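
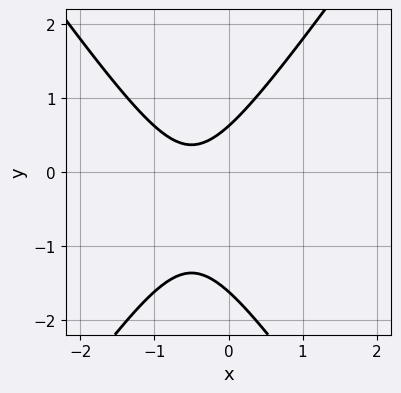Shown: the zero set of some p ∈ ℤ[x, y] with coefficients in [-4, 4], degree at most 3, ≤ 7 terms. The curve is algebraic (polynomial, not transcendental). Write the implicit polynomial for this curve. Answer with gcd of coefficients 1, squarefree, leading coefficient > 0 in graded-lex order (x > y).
Degree: the shape is more complex than any degree-1 curve, so deg p = 2.
Checking where it meets the axes: no x-intercept at any integer in the box.
Together with the visible shape, these determine p as stated.

2*x^2 - y^2 + 2*x - y + 1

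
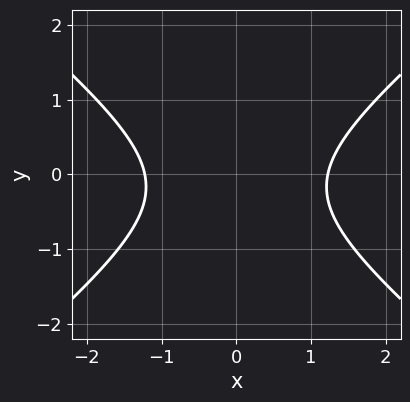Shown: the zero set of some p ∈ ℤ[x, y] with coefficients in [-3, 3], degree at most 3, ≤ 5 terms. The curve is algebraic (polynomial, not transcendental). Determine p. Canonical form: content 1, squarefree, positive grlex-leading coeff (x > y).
Degree: a generic line meets the curve in up to 2 points, so deg p = 2.
Symmetries: it's symmetric under x → −x, forcing even powers of x.
Observable constraints: the curve avoids every integer y-axis point in the box.
Assembling these constraints gives the stated polynomial.

2*x^2 - 3*y^2 - y - 3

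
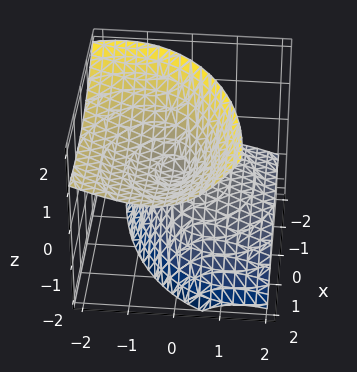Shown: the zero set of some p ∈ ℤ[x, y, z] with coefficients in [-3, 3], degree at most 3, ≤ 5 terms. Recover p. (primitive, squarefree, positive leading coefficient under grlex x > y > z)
First, the picture has 2 separate pieces. Treating them together as one polynomial.
Then, degree: the shape is more complex than any degree-1 surface, so deg p = 2.
Then, reading off the gridlines: it meets the x-axis at x = 0 (among the integer gridlines); it crosses the z-axis at the gridline z = 0; it crosses the y-axis at the gridline y = 0.
Finally, matching integer coefficients to the picture gives p.

x^2 - 2*x*z + 2*y^2 + 3*y*z - 2*z^2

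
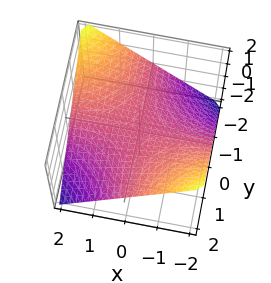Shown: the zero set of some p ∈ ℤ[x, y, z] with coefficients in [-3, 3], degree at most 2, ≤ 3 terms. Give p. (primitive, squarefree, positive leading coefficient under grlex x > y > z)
x*y + 2*z

First, deg p = 2. A hyperbolic paraboloid; a quadric.
Next, reading off the gridlines: one z-axis crossing is at z = 0; every point of the x-axis in the box is on the surface.
Finally, these observations pin down the coefficients. Check: (0, -1, 0) on the y-axis lies on the surface, and p(0, -1, 0) = 0. ✓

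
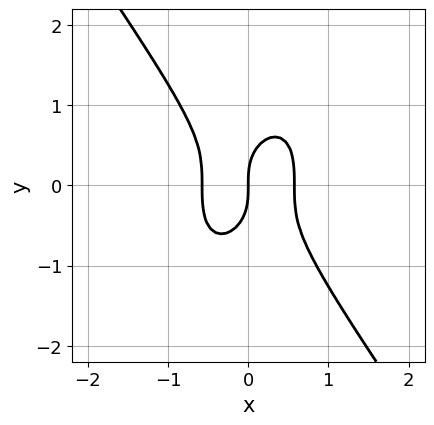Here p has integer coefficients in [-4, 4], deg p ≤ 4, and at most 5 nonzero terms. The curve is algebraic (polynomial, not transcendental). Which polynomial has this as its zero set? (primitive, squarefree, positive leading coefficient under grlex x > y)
1. The degree is 3 — the shape is more complex than any degree-2 curve.
2. Checking where it meets the axes: it crosses the y-axis at the gridline y = 0; it crosses the x-axis at the gridline x = 0.
3. Together with the visible shape, these determine p as stated.

3*x^3 + y^3 - x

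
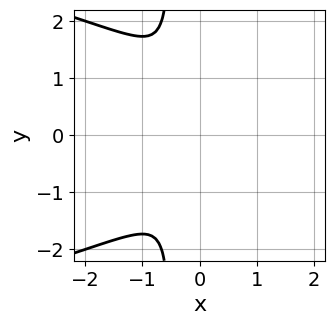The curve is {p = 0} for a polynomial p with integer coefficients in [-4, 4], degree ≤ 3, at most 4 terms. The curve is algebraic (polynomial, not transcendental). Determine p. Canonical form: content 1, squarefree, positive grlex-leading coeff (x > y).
2*x*y^2 + 3*x^2 + y^2

First, deg p = 3. A generic line meets the curve in up to 3 points.
Then, symmetries: the y ↦ −y reflection is a symmetry, so y appears only in even powers.
Finally, these observations pin down the coefficients.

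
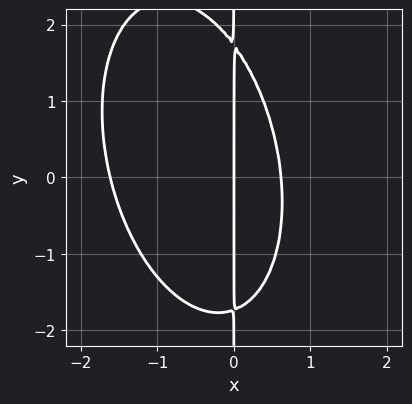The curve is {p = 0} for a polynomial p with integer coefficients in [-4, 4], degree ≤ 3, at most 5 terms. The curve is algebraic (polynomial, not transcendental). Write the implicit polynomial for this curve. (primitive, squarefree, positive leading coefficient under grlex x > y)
(a) deg p = 3. A generic line meets the curve in up to 3 points.
(b) Against the integer gridlines: it crosses the x-axis at the gridline x = 0; every point of the y-axis in the box is on the curve.
(c) The integer polynomial consistent with all of this is the stated p.

3*x^3 + x^2*y + x*y^2 + 3*x^2 - 3*x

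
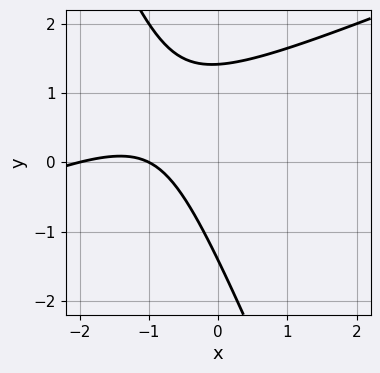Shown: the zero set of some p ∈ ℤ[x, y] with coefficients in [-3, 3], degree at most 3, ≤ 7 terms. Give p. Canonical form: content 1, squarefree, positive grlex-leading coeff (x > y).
x^2 - 2*x*y - y^2 + 3*x + 2

Degree: a generic line meets the curve in up to 2 points, so deg p = 2.
From the axis intercepts and sections: the x-axis gridline crossings are at x ∈ {-2, -1}.
These observations pin down the coefficients.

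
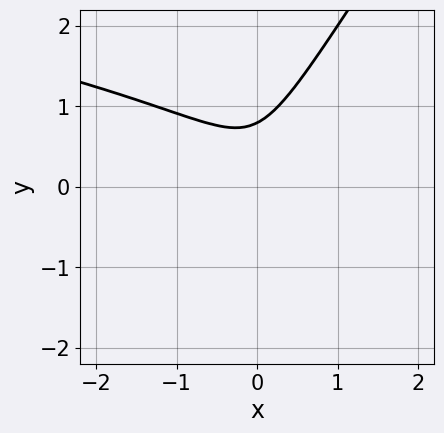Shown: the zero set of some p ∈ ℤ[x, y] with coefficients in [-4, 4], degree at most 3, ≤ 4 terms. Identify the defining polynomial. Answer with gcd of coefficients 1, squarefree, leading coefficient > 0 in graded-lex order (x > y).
3*x*y^2 - 2*y^3 + 3*x^2 + 1

(a) The degree is 3 — a generic line meets the curve in up to 3 points.
(b) Reading off the gridlines: the curve avoids every integer x-axis point in the box.
(c) Putting this together gives p.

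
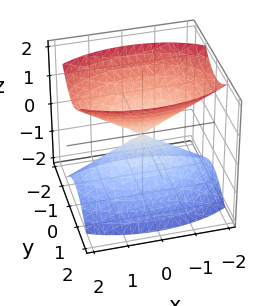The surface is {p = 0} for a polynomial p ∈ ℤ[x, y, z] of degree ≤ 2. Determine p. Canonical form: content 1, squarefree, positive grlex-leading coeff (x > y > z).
(a) There are 2 components. Treating them together as one polynomial.
(b) Degree: two nappes meeting at a single point; a quadric, so deg p = 2.
(c) Symmetries: it's symmetric under z → −z, forcing even powers of z; the y ↦ −y reflection is a symmetry, so y appears only in even powers; the x ↦ −x reflection is a symmetry, so x appears only in even powers.
(d) Observable constraints: it meets the x-axis at x = 0 (among the integer gridlines); it crosses the z-axis at the gridline z = 0; it crosses the y-axis at the gridline y = 0.
(e) Together with the visible shape, these determine p as stated.

x^2 + 3*y^2 - 2*z^2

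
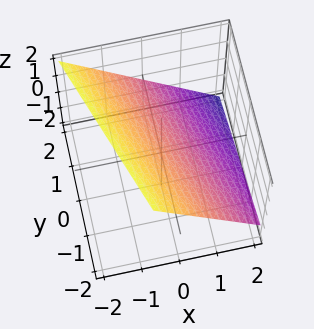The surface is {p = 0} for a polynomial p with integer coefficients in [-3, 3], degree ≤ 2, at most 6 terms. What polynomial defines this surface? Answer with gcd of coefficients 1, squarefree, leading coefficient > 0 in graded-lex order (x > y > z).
3*x + y + 3*z - 2

First, deg p = 1. The surface is flat (a plane).
Then, checking where it meets the axes: it meets the y-axis at y = 2 (among the integer gridlines).
Finally, these observations pin down the coefficients.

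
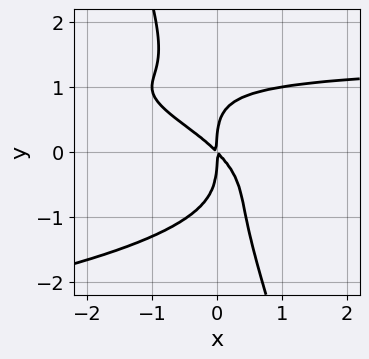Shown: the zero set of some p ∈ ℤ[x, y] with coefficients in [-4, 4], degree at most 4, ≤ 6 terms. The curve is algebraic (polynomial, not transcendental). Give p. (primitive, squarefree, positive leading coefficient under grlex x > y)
3*x*y^3 + y^4 + 2*x^2*y - 3*x^2 - 3*x*y

Degree: no degree-3 curve has this shape, so deg p = 4.
From the axis intercepts and sections: it crosses the x-axis at the gridline x = 0; one y-axis crossing is at y = 0.
Matching integer coefficients to the picture gives p.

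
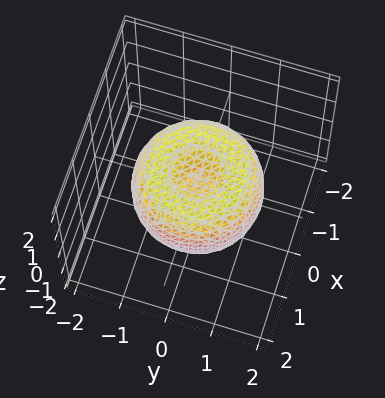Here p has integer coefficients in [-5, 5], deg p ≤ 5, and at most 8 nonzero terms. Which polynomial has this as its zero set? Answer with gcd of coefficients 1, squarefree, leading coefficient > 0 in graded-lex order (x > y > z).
First, the degree is 4 — a generic line meets the surface in up to 4 points.
Next, symmetries: the z-axis is an axis of rotation, so x and y enter only as x² + y².
Next, reading off the gridlines: a circular section at z = 0 has radius between 1 and 2.
Finally, solving for integer coefficients yields p as stated.

2*x^4 + 4*x^2*y^2 + 2*y^4 - 3*x^2 - 3*y^2 + 3*z^2 - 1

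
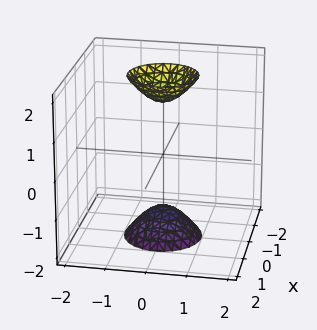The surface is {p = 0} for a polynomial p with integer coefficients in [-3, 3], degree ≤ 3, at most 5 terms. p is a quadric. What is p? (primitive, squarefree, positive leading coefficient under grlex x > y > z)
3*x^2 + 3*y^2 - z^2 + 2

The picture has 2 separate pieces.
The degree is 2 — two sheets facing apart; a quadric.
Symmetries: it's symmetric under z → −z, forcing even powers of z; the surface is invariant under rotation about z: p = q(x² + y², z).
Checking where it meets the axes: the surface avoids every integer x-axis point in the box; it misses every integer gridline on the y-axis; a circular section at z = -2 has radius between 0 and 1.
Solving for integer coefficients yields p as stated.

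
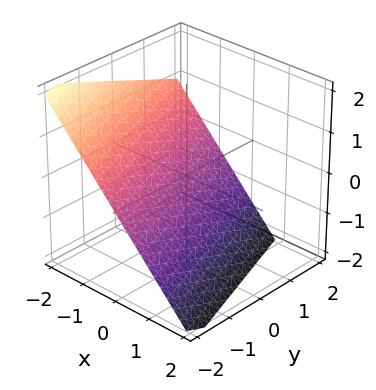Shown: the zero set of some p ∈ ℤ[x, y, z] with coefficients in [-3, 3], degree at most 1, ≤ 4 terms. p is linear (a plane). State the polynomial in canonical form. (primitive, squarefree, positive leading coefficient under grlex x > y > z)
First, deg p = 1.
Next, observable constraints: it crosses the y-axis at the gridline y = -2.
Finally, solving for integer coefficients yields p as stated.

3*x + y + 3*z + 2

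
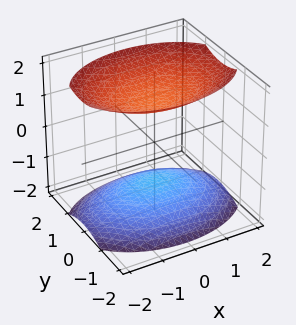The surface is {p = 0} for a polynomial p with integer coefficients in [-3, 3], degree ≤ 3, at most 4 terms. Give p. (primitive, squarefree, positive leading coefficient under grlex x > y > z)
x^2 + 2*y^2 - 2*z^2 + 3

(a) I count 2 distinct pieces. They look like related sheets of one shape, so recover p as a whole.
(b) Degree: two sheets facing apart; a quadric, so deg p = 2.
(c) Symmetries: the y ↦ −y reflection is a symmetry, so y appears only in even powers; the x ↦ −x reflection is a symmetry, so x appears only in even powers; it's symmetric under z → −z, forcing even powers of z.
(d) Observable constraints: it misses every integer gridline on the x-axis; the surface avoids every integer y-axis point in the box.
(e) Together with the visible shape, these determine p as stated.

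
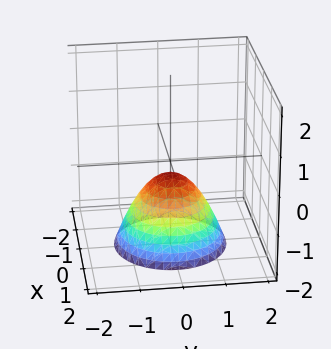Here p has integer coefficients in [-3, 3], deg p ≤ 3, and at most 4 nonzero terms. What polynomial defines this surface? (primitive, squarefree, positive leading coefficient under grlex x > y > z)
deg p = 2.
Symmetries: rotational symmetry about the z-axis ⇒ p depends on x, y only through x² + y².
Against the integer gridlines: the surface avoids every integer x-axis point in the box; a circular section at z = -2 has radius between 1 and 2; the surface avoids every integer y-axis point in the box.
The integer polynomial consistent with all of this is the stated p.

3*x^2 + 3*y^2 + 3*z + 1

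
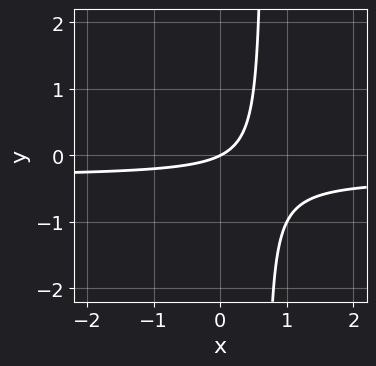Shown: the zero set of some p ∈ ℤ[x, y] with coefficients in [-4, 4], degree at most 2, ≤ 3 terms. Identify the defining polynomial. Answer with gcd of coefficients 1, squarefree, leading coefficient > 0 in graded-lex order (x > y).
3*x*y + x - 2*y

1. The degree is 2 — no degree-1 curve has this shape.
2. From the visible intercepts: one x-axis crossing is at x = 0; it meets the y-axis at y = 0 (among the integer gridlines).
3. Together with the visible shape, these determine p as stated.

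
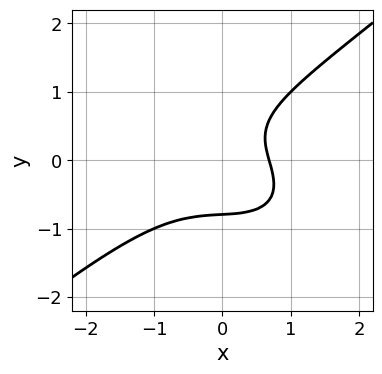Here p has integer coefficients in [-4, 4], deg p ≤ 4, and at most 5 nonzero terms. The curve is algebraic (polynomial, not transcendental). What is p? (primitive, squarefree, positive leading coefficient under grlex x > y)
The degree is 3 — a generic line meets the curve in up to 3 points.
Solving for integer coefficients yields p as stated.

x^3 - 2*y^3 + x*y + x - 1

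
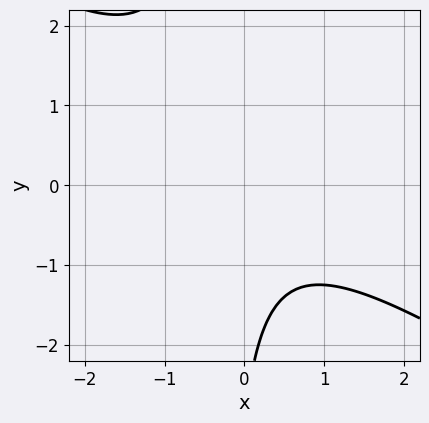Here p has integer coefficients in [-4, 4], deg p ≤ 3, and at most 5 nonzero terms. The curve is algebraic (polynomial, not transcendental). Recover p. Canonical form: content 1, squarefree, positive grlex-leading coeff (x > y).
2*x^2 + 3*x*y + y + 3

First, the degree is 2 — a generic line meets the curve in up to 2 points.
Next, checking where it meets the axes: no x-intercept at any integer in the box; the curve avoids every integer y-axis point in the box.
Finally, these observations pin down the coefficients.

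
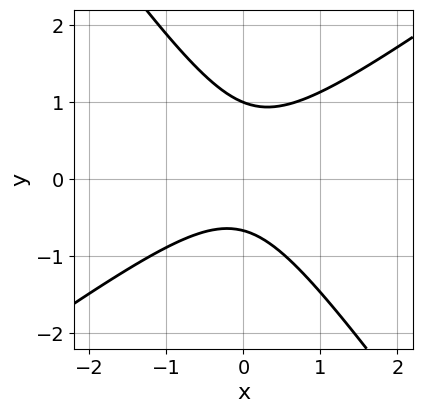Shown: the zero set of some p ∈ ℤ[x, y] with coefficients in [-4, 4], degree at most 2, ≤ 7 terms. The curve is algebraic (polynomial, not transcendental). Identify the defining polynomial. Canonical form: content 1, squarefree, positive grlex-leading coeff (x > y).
3*x^2 - 2*x*y - 3*y^2 + y + 2

(a) deg p = 2.
(b) Checking where it meets the axes: it misses every integer gridline on the x-axis; one y-axis crossing is at y = 1.
(c) Solving for integer coefficients yields p as stated.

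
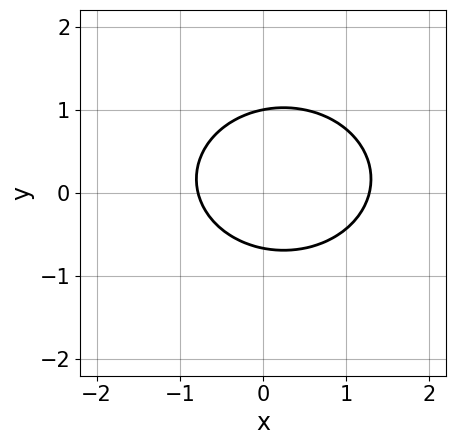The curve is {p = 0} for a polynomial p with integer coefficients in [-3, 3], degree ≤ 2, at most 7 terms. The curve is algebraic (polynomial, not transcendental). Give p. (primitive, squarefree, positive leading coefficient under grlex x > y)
2*x^2 + 3*y^2 - x - y - 2

First, deg p = 2. No degree-1 curve has this shape.
Next, from the axis intercepts and sections: it crosses the y-axis at the gridline y = 1.
Finally, together with the visible shape, these determine p as stated.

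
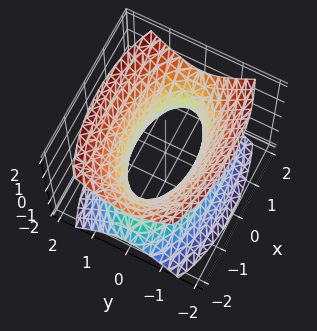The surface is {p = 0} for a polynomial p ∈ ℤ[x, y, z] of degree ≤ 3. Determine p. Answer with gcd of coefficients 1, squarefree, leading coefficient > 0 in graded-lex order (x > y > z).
(a) deg p = 2. An hourglass — one-sheet hyperboloid; a quadric.
(b) Symmetries: mirror symmetry y ↦ −y ⇒ only even powers of y; the z ↦ −z reflection is a symmetry, so z appears only in even powers; it's symmetric under x → −x, forcing even powers of x.
(c) Reading off the gridlines: no z-intercept at any integer in the box.
(d) Solving for integer coefficients yields p as stated.

x^2 + 3*y^2 - 2*z^2 - 2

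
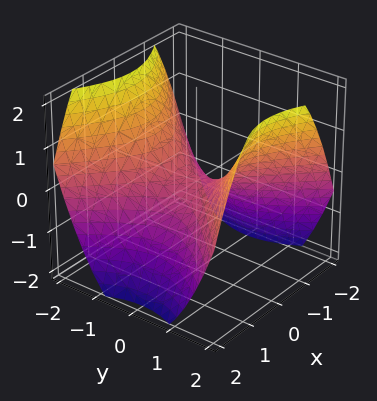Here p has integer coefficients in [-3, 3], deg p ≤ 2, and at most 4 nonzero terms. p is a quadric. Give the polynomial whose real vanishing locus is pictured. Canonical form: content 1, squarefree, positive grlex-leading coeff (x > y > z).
(a) Degree: a saddle surface; a quadric, so deg p = 2.
(b) Symmetries: it's symmetric under x → −x, forcing even powers of x; mirror symmetry y ↦ −y ⇒ only even powers of y.
(c) Checking where it meets the axes: one x-axis crossing is at x = 0; it crosses the z-axis at the gridline z = 0; it meets the y-axis at y = 0 (among the integer gridlines).
(d) These observations pin down the coefficients.

2*x^2 - 2*y^2 + 3*z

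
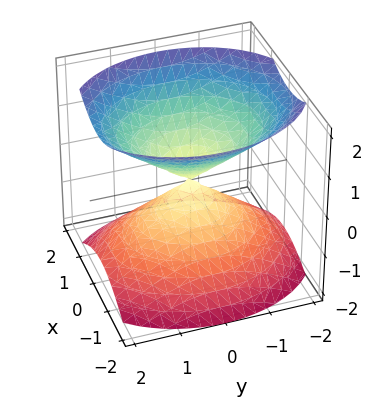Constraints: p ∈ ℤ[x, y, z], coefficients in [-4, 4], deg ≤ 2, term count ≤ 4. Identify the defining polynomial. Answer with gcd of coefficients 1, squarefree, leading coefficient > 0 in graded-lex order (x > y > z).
I count 2 distinct pieces. Treating them together as one polynomial.
Degree: a double cone through the origin; a quadric, so deg p = 2.
Symmetries: it's symmetric under z → −z, forcing even powers of z; the y ↦ −y reflection is a symmetry, so y appears only in even powers; it's symmetric under x → −x, forcing even powers of x.
Observable constraints: it crosses the x-axis at the gridline x = 0; it meets the z-axis at z = 0 (among the integer gridlines).
Matching integer coefficients to the picture gives p.

3*x^2 + 2*y^2 - 3*z^2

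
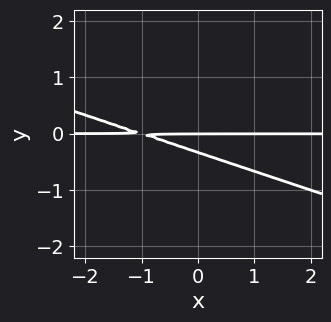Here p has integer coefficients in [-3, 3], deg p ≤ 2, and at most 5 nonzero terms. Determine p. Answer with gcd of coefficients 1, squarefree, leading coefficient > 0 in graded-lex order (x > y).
x*y + 3*y^2 + y

(a) deg p = 2.
(b) From the visible intercepts: it crosses the y-axis at the gridline y = 0; every point of the x-axis in the box is on the curve.
(c) Solving for integer coefficients yields p as stated.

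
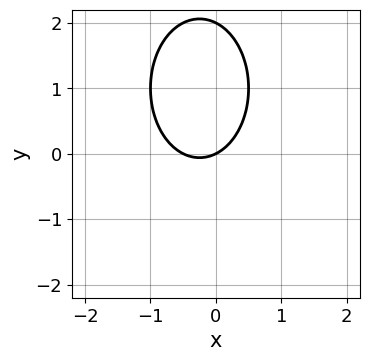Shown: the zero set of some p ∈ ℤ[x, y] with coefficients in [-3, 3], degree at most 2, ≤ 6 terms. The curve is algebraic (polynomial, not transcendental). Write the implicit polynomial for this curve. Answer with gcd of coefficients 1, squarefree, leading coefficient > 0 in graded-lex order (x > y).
2*x^2 + y^2 + x - 2*y

1. deg p = 2. The shape is more complex than any degree-1 curve.
2. Against the integer gridlines: it crosses the x-axis at the gridline x = 0; among the integer gridlines, it crosses the y-axis at y ∈ {0, 2}.
3. Solving for integer coefficients yields p as stated.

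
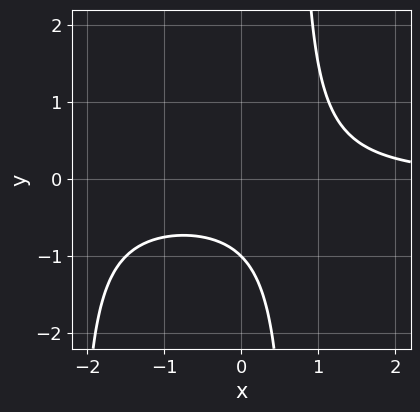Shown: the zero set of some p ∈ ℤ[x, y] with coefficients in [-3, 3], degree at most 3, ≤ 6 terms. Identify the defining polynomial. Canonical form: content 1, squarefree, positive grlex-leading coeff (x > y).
deg p = 3.
From the axis intercepts and sections: it misses every integer gridline on the x-axis; it crosses the y-axis at the gridline y = -1.
Assembling these constraints gives the stated polynomial.

2*x^2*y + 3*x*y - 3*y - 3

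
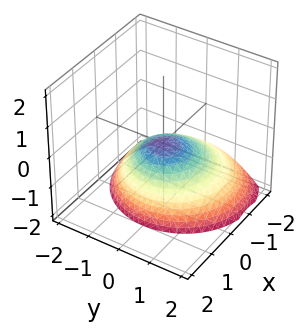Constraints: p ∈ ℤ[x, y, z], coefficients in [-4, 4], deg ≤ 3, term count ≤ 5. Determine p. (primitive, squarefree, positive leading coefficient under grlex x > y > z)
2*x^2 - 2*x*z + 2*y^2 + 3*z

(a) Degree: the shape is more complex than any degree-1 surface, so deg p = 2.
(b) Observable constraints: one x-axis crossing is at x = 0; it crosses the y-axis at the gridline y = 0; it meets the z-axis at z = 0 (among the integer gridlines).
(c) Together with the visible shape, these determine p as stated.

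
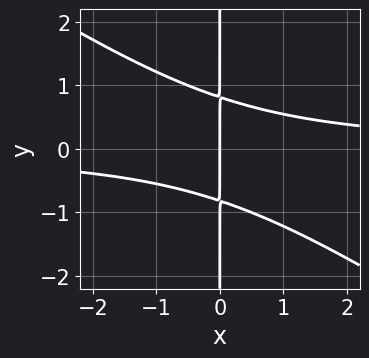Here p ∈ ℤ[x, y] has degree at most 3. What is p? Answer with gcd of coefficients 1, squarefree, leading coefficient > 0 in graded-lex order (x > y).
First, degree: the shape is more complex than any degree-2 curve, so deg p = 3.
Then, reading off the gridlines: one x-axis crossing is at x = 0; the visible y-axis segment lies entirely on the curve.
Finally, assembling these constraints gives the stated polynomial.

2*x^2*y + 3*x*y^2 - 2*x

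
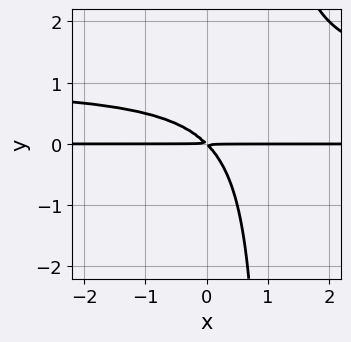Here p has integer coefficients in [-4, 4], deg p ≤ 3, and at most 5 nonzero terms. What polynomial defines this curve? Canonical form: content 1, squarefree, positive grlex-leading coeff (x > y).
x*y^2 - x*y - y^2

(a) Degree: no degree-2 curve has this shape, so deg p = 3.
(b) Reading off the gridlines: every point of the x-axis in the box is on the curve.
(c) The integer polynomial consistent with all of this is the stated p.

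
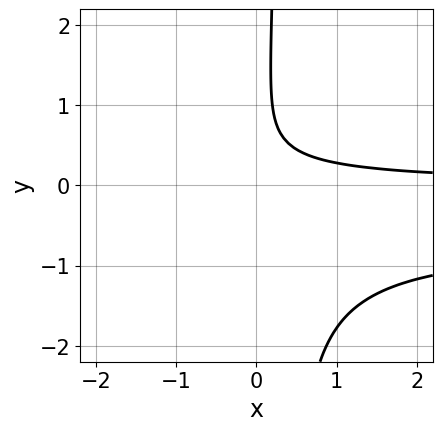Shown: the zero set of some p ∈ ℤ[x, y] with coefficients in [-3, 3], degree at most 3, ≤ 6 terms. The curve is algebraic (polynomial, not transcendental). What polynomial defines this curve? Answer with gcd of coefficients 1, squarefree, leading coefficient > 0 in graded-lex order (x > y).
Degree: no degree-2 curve has this shape, so deg p = 3.
From the visible intercepts: the curve avoids every integer y-axis point in the box; it misses every integer gridline on the x-axis.
These observations pin down the coefficients.

3*x*y^2 + 2*x*y - y^2 + y - 1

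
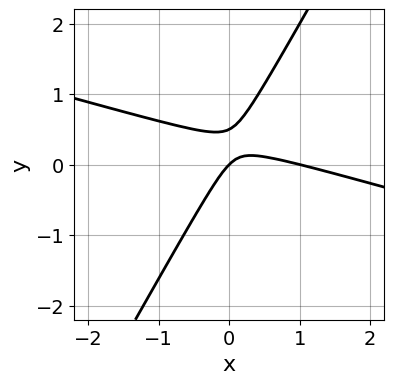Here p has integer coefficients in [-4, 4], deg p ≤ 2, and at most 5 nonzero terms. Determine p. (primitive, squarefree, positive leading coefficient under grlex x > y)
(a) Degree: no degree-1 curve has this shape, so deg p = 2.
(b) Against the integer gridlines: among the integer gridlines, it crosses the x-axis at x ∈ {0, 1}; it crosses the y-axis at the gridline y = 0.
(c) Assembling these constraints gives the stated polynomial.

x^2 + 3*x*y - 2*y^2 - x + y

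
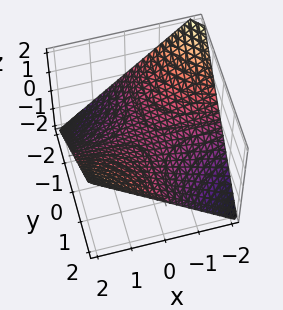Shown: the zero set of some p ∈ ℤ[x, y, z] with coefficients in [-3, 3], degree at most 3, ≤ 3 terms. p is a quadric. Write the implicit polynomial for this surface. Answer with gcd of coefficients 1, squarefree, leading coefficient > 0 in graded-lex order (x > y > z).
(a) deg p = 2.
(b) From the visible intercepts: every point of the x-axis in the box is on the surface; the visible y-axis segment lies entirely on the surface.
(c) Putting this together gives p.

x*y - 2*z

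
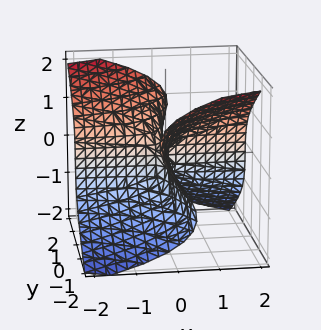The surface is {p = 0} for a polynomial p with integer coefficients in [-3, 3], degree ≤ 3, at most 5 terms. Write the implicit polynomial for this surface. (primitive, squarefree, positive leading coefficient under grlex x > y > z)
(a) Degree: the shape is more complex than any degree-2 surface, so deg p = 3.
(b) From the axis intercepts and sections: every point of the y-axis in the box is on the surface; it crosses the z-axis at the gridline z = 0.
(c) The integer polynomial consistent with all of this is the stated p. Check: (1, 0, 0) on the x-axis lies on the surface, and p(1, 0, 0) = 0. ✓

y^2*z - 2*z^3 - 3*x*y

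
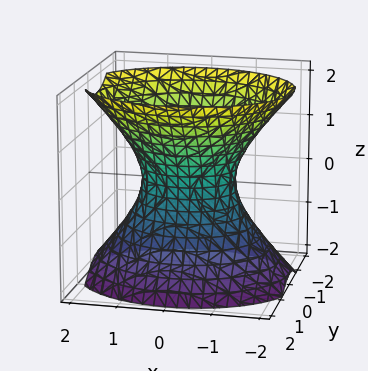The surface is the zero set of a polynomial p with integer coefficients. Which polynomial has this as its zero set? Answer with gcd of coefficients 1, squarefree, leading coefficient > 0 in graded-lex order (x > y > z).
2*x^2 + 3*y^2 - 2*z^2 - 2

First, degree: an hourglass — one-sheet hyperboloid; a quadric, so deg p = 2.
Next, symmetries: the y ↦ −y reflection is a symmetry, so y appears only in even powers; it's symmetric under x → −x, forcing even powers of x; the z ↦ −z reflection is a symmetry, so z appears only in even powers.
Next, reading off the gridlines: among the integer gridlines, it crosses the x-axis at x ∈ {-1, 1}; it misses every integer gridline on the z-axis.
Finally, assembling these constraints gives the stated polynomial.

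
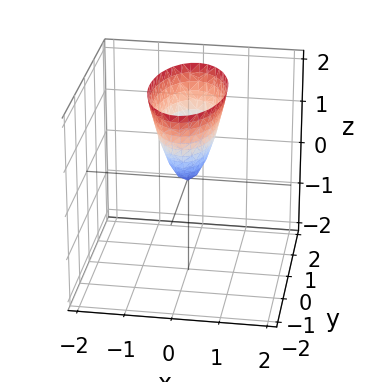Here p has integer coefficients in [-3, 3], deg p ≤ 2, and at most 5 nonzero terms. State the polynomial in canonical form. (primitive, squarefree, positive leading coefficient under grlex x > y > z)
3*x^2 + y^2 - z

1. Degree: a paraboloid; a quadric, so deg p = 2.
2. Symmetries: the x ↦ −x reflection is a symmetry, so x appears only in even powers; mirror symmetry y ↦ −y ⇒ only even powers of y.
3. Observable constraints: one y-axis crossing is at y = 0; one x-axis crossing is at x = 0.
4. Solving for integer coefficients yields p as stated.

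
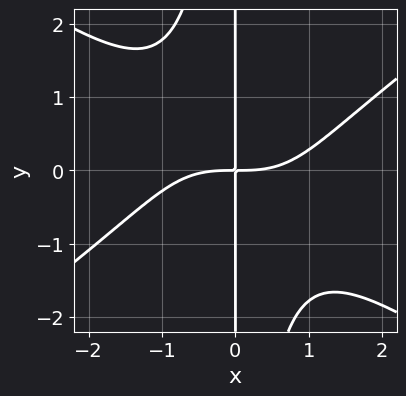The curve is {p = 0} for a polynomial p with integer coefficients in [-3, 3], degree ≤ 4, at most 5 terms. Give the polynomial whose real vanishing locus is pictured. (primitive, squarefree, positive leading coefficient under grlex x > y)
x^4 - 2*x^2*y^2 - 3*x*y

(a) deg p = 4. No degree-3 curve has this shape.
(b) Reading off the gridlines: every point of the y-axis in the box is on the curve.
(c) The integer polynomial consistent with all of this is the stated p.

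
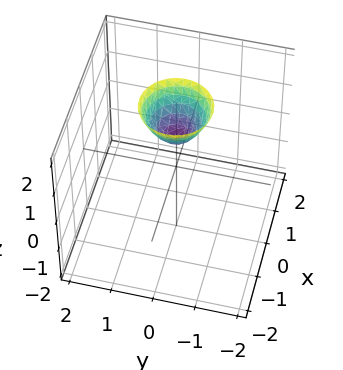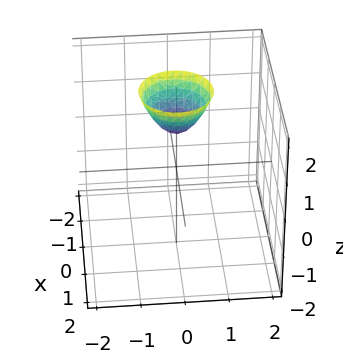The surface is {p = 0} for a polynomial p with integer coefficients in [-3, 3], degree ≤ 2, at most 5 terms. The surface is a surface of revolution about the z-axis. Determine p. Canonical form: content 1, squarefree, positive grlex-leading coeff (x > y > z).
3*x^2 + 3*y^2 - 2*z + 2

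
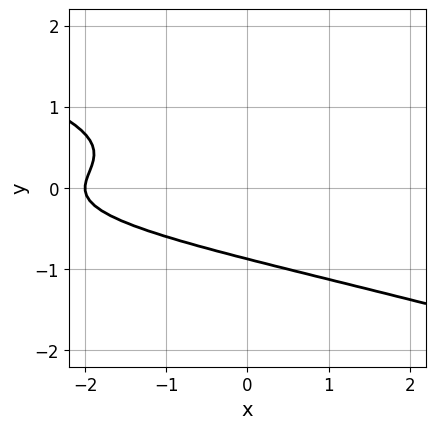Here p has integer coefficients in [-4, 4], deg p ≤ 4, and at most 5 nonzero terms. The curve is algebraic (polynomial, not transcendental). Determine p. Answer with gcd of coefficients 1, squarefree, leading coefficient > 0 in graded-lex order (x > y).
1. The degree is 3 — no degree-2 curve has this shape.
2. From the axis intercepts and sections: one x-axis crossing is at x = -2.
3. Together with the visible shape, these determine p as stated.

x*y^2 + 3*y^3 + x + 2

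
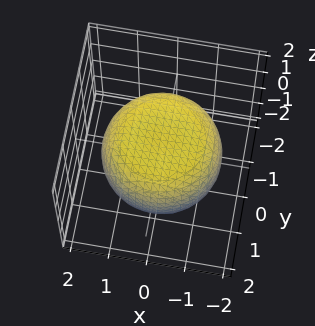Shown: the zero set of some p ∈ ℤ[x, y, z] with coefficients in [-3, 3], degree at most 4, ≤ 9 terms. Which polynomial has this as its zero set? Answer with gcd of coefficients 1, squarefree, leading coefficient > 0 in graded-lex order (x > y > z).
x^4 + 2*x^2*y^2 + y^4 - x^2 - y^2 + 3*z^2 - 3

Degree: no degree-3 surface has this shape, so deg p = 4.
By symmetry, the z-axis is an axis of rotation, so x and y enter only as x² + y².
From the axis intercepts and sections: the z-axis gridline crossings are at z ∈ {-1, 1}; a circular section at z = 0 has radius between 1 and 2.
Together with the visible shape, these determine p as stated.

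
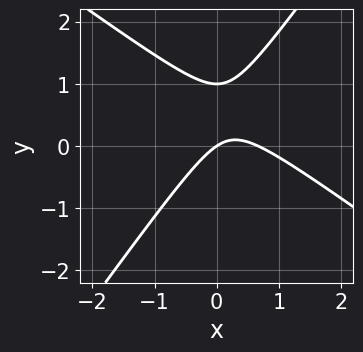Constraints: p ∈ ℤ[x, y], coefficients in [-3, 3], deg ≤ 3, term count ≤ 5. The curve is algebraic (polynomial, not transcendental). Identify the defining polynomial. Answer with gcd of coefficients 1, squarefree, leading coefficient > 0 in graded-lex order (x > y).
1. deg p = 2. No degree-1 curve has this shape.
2. From the axis intercepts and sections: the y-axis gridline crossings are at y ∈ {0, 1}; it crosses the x-axis at the gridline x = 0.
3. The integer polynomial consistent with all of this is the stated p.

3*x^2 + 2*x*y - 3*y^2 - 2*x + 3*y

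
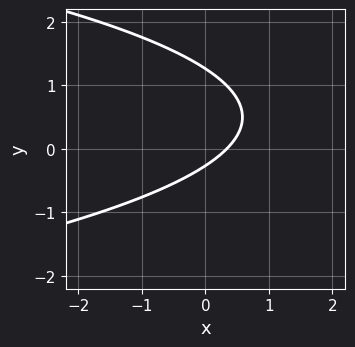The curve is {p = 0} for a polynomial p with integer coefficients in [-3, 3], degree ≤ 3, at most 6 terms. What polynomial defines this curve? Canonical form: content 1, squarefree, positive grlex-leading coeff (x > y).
3*y^2 + 3*x - 3*y - 1

First, the degree is 2 — no degree-1 curve has this shape.
Finally, solving for integer coefficients yields p as stated.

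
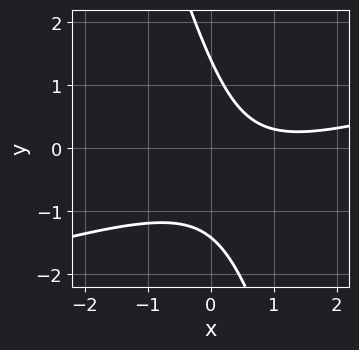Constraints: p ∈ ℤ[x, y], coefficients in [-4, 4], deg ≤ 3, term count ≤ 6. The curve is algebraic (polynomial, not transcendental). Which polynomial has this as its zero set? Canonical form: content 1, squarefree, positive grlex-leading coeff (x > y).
First, degree: the shape is more complex than any degree-1 curve, so deg p = 2.
Next, against the integer gridlines: the curve avoids every integer x-axis point in the box.
Finally, fitting integer coefficients to these (and the overall shape) gives p.

x^2 - 3*x*y - y^2 - 2*x + 2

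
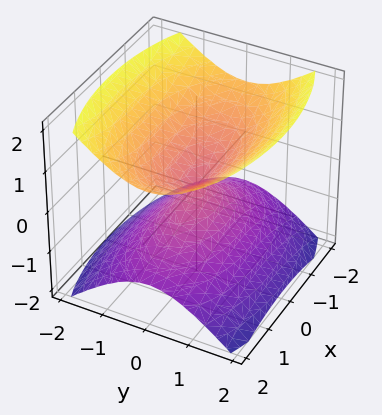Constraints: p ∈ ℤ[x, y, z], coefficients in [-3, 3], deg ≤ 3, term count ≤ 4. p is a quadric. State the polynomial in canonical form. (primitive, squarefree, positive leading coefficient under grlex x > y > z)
x^2 + 3*y^2 - 3*z^2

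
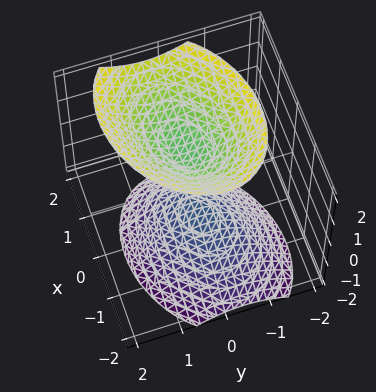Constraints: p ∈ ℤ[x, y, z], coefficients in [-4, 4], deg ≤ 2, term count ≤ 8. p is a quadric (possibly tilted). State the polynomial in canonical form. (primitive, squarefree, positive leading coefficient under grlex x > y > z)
1. There are 2 components. They look like related sheets of one shape, so recover p as a whole.
2. The degree is 2 — no degree-1 surface has this shape.
3. Reading off the gridlines: among the integer gridlines, it crosses the z-axis at z ∈ {-1, 1}; it misses every integer gridline on the y-axis; the surface avoids every integer x-axis point in the box.
4. The integer polynomial consistent with all of this is the stated p.

2*x^2 - x*y - x*z + 3*y^2 - 2*z^2 + 2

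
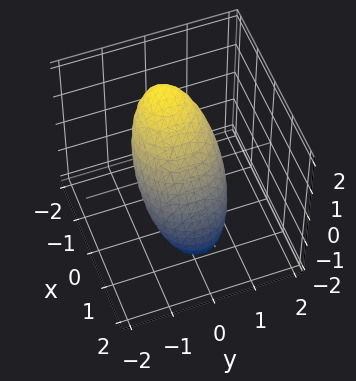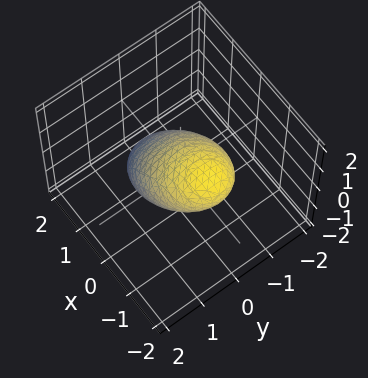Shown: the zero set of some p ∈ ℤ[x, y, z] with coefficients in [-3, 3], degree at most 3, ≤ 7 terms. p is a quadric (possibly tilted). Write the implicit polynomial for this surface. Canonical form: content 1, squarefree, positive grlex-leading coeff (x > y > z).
2*x^2 + 3*x*z + 2*y^2 + 2*z^2 - 2

1. Degree: the shape is more complex than any degree-1 surface, so deg p = 2.
2. Against the integer gridlines: among the integer gridlines, it crosses the z-axis at z ∈ {-1, 1}; the y-axis gridline crossings are at y ∈ {-1, 1}.
3. Fitting integer coefficients to these (and the overall shape) gives p. Check: (1, 0, 0) on the x-axis lies on the surface, and p(1, 0, 0) = 0. ✓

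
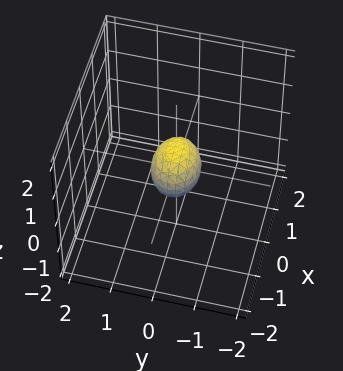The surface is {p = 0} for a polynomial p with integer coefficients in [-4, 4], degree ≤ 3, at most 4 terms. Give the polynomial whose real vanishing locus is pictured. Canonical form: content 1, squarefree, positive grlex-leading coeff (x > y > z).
2*x^2 + 3*y^2 + 2*z^2 - 1

Degree: a closed, bounded, convex surface; a quadric, so deg p = 2.
Symmetries: mirror symmetry x ↦ −x ⇒ only even powers of x; the y ↦ −y reflection is a symmetry, so y appears only in even powers; mirror symmetry z ↦ −z ⇒ only even powers of z.
Putting this together gives p.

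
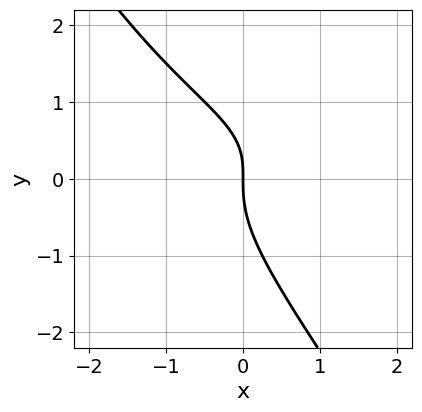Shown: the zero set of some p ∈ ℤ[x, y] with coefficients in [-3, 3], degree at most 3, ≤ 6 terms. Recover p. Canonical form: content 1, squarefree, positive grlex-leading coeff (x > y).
3*x*y^2 + 2*y^3 - 2*x*y + 3*x

1. The degree is 3 — no degree-2 curve has this shape.
2. Checking where it meets the axes: it crosses the x-axis at the gridline x = 0; it meets the y-axis at y = 0 (among the integer gridlines).
3. Putting this together gives p.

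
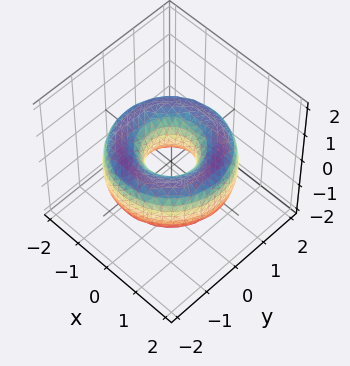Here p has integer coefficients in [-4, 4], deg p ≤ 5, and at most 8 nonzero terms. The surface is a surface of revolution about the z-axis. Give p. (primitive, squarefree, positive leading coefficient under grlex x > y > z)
Degree: the shape is more complex than any degree-3 surface, so deg p = 4.
Symmetry: the z-axis is an axis of rotation, so x and y enter only as x² + y².
Reading off the gridlines: a circular section at z = 0 has radius between 0 and 1; the surface avoids every integer z-axis point in the box.
Matching integer coefficients to the picture gives p.

x^4 + 2*x^2*y^2 + y^4 - 3*x^2 - 3*y^2 + 2*z^2 + 1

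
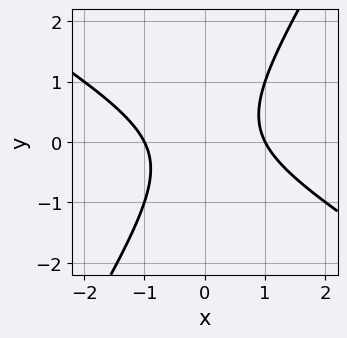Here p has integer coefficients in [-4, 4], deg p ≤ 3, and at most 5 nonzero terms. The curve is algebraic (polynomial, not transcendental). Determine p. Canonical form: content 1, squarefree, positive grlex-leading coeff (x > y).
The degree is 2 — a generic line meets the curve in up to 2 points.
From the axis intercepts and sections: no y-intercept at any integer in the box; the x-axis gridline crossings are at x ∈ {-1, 1}.
Solving for integer coefficients yields p as stated.

x^2 + x*y - y^2 - 1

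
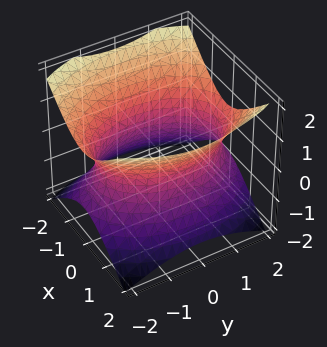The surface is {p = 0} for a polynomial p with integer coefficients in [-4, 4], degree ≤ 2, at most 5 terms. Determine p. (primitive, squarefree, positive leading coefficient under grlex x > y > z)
2*x^2 + y^2 - 2*z^2 - 3

1. The degree is 2 — one connected sheet with a waist; a quadric.
2. Symmetries: it's symmetric under z → −z, forcing even powers of z; the y ↦ −y reflection is a symmetry, so y appears only in even powers; mirror symmetry x ↦ −x ⇒ only even powers of x.
3. Checking where it meets the axes: no z-intercept at any integer in the box.
4. Solving for integer coefficients yields p as stated.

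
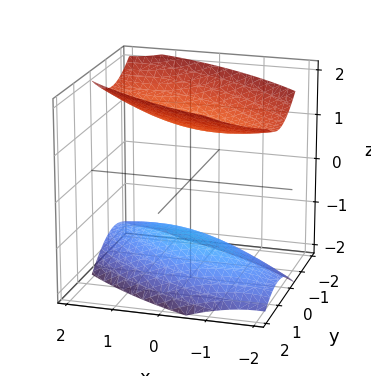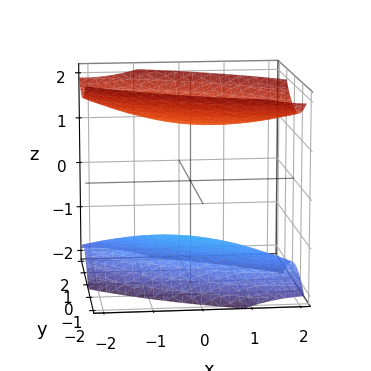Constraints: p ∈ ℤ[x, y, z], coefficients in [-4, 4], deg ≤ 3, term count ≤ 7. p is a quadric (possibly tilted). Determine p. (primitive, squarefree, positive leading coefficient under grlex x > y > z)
x^2 + 2*x*y + 2*y^2 - 2*z^2 + 3

(a) The picture has 2 separate pieces. They look like related sheets of one shape, so recover p as a whole.
(b) The degree is 2 — the shape is more complex than any degree-1 surface.
(c) Reading off the gridlines: no y-intercept at any integer in the box; no x-intercept at any integer in the box.
(d) These observations pin down the coefficients.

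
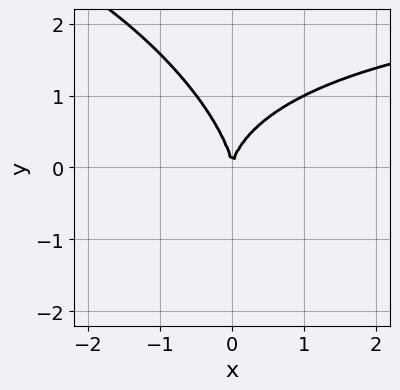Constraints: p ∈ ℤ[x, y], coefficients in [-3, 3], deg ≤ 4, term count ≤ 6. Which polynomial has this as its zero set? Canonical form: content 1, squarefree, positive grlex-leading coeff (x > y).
x^2*y + x*y^2 + y^3 - 3*x^2

First, the degree is 3 — no degree-2 curve has this shape.
Then, from the visible intercepts: it meets the y-axis at y = 0 (among the integer gridlines); one x-axis crossing is at x = 0.
Finally, solving for integer coefficients yields p as stated.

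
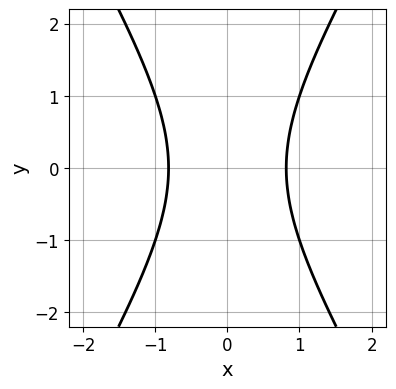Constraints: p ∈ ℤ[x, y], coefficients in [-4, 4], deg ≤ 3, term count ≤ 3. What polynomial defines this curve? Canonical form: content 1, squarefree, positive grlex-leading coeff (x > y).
3*x^2 - y^2 - 2

Degree: no degree-1 curve has this shape, so deg p = 2.
Symmetries: the y ↦ −y reflection is a symmetry, so y appears only in even powers; mirror symmetry x ↦ −x ⇒ only even powers of x.
From the axis intercepts and sections: the curve avoids every integer y-axis point in the box.
Putting this together gives p.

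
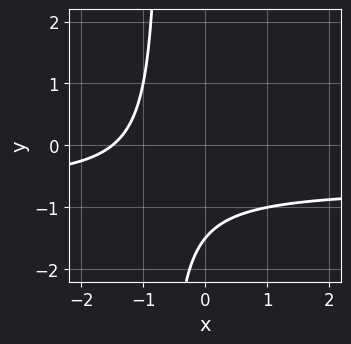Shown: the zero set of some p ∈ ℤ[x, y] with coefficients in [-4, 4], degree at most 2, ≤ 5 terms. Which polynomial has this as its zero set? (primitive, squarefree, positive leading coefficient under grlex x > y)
3*x*y + 2*x + 2*y + 3

First, deg p = 2.
Finally, putting this together gives p.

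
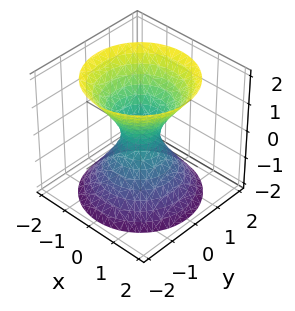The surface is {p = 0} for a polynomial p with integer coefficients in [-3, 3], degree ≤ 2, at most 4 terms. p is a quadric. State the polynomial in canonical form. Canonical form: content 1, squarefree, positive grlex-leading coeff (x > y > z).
3*x^2 + 3*y^2 - 2*z^2 - 1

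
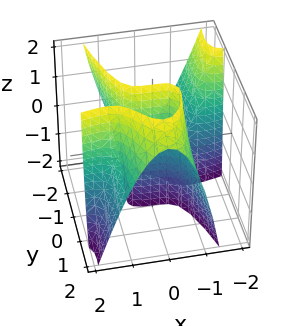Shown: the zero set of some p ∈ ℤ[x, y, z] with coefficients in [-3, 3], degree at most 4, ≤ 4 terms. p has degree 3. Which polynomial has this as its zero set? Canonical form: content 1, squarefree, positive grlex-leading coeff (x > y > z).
x^3 - 3*x^2*y - y^2*z + 3*y

(a) Degree: the shape is more complex than any degree-2 surface, so deg p = 3.
(b) Checking where it meets the axes: it crosses the x-axis at the gridline x = 0; the visible z-axis segment lies entirely on the surface; it crosses the y-axis at the gridline y = 0.
(c) Fitting integer coefficients to these (and the overall shape) gives p.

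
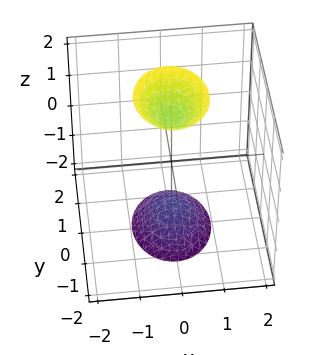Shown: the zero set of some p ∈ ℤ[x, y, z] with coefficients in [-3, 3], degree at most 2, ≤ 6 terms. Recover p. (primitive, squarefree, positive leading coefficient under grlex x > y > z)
3*x^2 + 2*y^2 - z^2 + 2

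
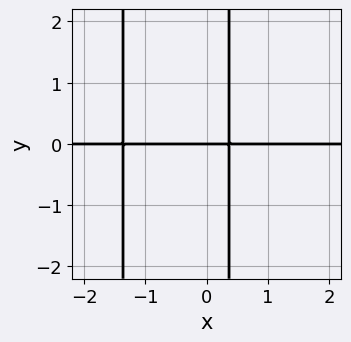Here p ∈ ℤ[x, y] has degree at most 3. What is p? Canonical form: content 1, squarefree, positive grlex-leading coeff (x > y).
1. deg p = 3. A generic line meets the curve in up to 3 points.
2. From the visible intercepts: the visible x-axis segment lies entirely on the curve; it crosses the y-axis at the gridline y = 0.
3. These observations pin down the coefficients.

2*x^2*y + 2*x*y - y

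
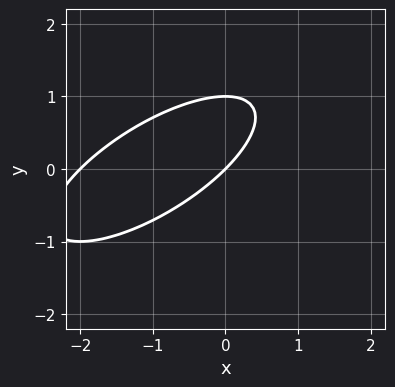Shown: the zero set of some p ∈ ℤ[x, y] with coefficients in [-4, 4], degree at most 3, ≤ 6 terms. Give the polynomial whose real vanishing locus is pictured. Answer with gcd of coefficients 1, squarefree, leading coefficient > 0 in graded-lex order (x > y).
1. deg p = 2. No degree-1 curve has this shape.
2. Against the integer gridlines: the x-axis gridline crossings are at x ∈ {-2, 0}; among the integer gridlines, it crosses the y-axis at y ∈ {0, 1}.
3. Solving for integer coefficients yields p as stated.

x^2 - 2*x*y + 2*y^2 + 2*x - 2*y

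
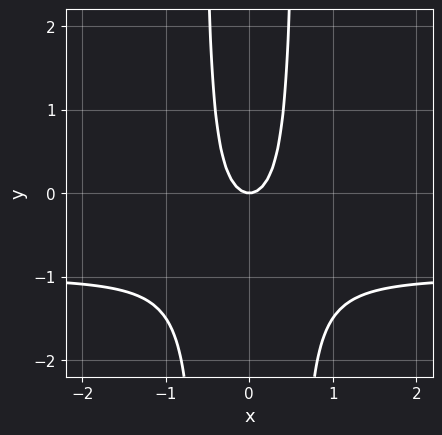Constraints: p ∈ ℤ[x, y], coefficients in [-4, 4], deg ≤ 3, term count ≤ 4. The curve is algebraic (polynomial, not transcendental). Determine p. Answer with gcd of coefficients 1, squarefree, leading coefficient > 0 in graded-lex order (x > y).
3*x^2*y + 3*x^2 - y

(a) The degree is 3 — no degree-2 curve has this shape.
(b) Symmetries: mirror symmetry x ↦ −x ⇒ only even powers of x.
(c) From the visible intercepts: it crosses the y-axis at the gridline y = 0; it crosses the x-axis at the gridline x = 0.
(d) The integer polynomial consistent with all of this is the stated p.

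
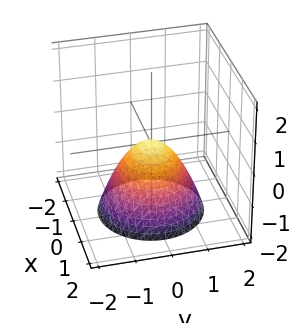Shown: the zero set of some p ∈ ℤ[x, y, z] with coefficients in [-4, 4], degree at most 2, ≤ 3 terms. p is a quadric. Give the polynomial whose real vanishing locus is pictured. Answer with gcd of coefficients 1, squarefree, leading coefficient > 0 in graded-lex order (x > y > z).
x^2 + y^2 + z

The degree is 2 — a paraboloid; a quadric.
Symmetry: the z-axis is an axis of rotation, so x and y enter only as x² + y².
From the axis intercepts and sections: a circular section at z = -2 has radius between 1 and 2; one z-axis crossing is at z = 0; one x-axis crossing is at x = 0; it crosses the y-axis at the gridline y = 0.
Fitting integer coefficients to these (and the overall shape) gives p.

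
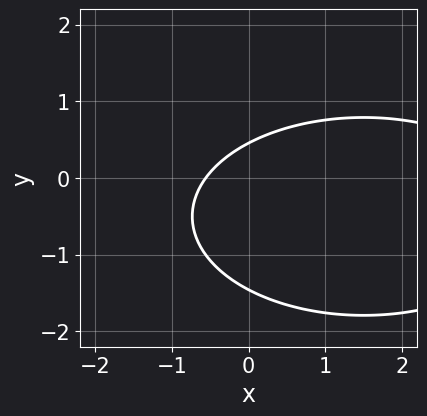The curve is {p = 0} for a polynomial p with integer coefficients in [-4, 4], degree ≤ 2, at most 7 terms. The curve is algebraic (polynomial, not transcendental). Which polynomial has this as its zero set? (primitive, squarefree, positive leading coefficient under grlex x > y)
1. Degree: the shape is more complex than any degree-1 curve, so deg p = 2.
2. Solving for integer coefficients yields p as stated.

x^2 + 3*y^2 - 3*x + 3*y - 2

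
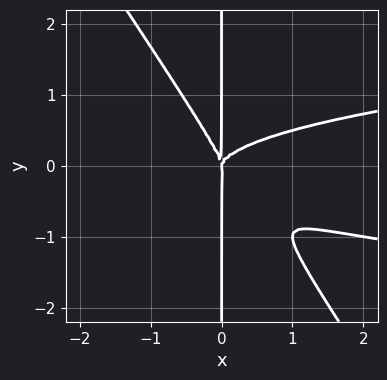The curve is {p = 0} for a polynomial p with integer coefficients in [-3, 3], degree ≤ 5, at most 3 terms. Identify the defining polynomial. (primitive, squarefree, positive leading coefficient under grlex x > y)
3*x^2*y^2 + 2*x*y^3 - x^3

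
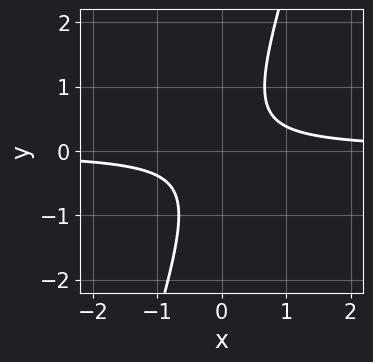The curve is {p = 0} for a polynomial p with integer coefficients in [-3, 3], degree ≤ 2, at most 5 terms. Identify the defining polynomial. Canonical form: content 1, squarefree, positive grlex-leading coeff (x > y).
(a) Degree: no degree-1 curve has this shape, so deg p = 2.
(b) Checking where it meets the axes: the curve avoids every integer y-axis point in the box; no x-intercept at any integer in the box.
(c) Putting this together gives p.

3*x*y - y^2 - 1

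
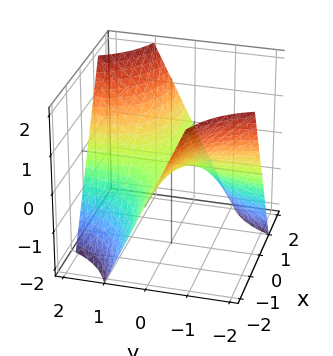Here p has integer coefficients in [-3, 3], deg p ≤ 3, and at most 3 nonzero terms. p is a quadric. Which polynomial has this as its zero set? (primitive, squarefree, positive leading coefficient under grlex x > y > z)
(a) deg p = 2. A hyperbolic paraboloid; a quadric.
(b) Checking where it meets the axes: the visible y-axis segment lies entirely on the surface; it meets the z-axis at z = 0 (among the integer gridlines).
(c) Solving for integer coefficients yields p as stated. Check: (2, 0, 0) on the x-axis lies on the surface, and p(2, 0, 0) = 0. ✓

x*y - z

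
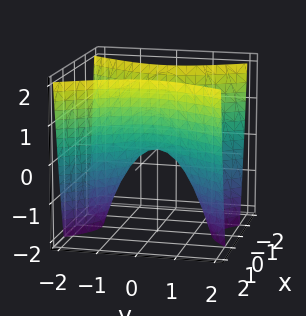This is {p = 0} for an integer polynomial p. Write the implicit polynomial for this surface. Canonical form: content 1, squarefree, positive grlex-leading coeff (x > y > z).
2*x^2 - y^2 - z

Degree: a saddle surface; a quadric, so deg p = 2.
Symmetries: mirror symmetry y ↦ −y ⇒ only even powers of y; it's symmetric under x → −x, forcing even powers of x.
Checking where it meets the axes: it crosses the z-axis at the gridline z = 0; it meets the y-axis at y = 0 (among the integer gridlines); it crosses the x-axis at the gridline x = 0.
Putting this together gives p.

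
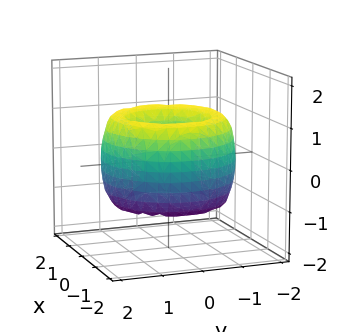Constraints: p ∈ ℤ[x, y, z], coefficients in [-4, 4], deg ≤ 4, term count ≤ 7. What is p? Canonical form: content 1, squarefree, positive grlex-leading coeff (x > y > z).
x^4 + 2*x^2*y^2 + y^4 - 3*x^2 - 3*y^2 + z^2 + 1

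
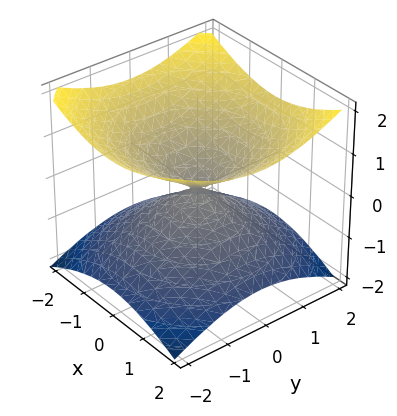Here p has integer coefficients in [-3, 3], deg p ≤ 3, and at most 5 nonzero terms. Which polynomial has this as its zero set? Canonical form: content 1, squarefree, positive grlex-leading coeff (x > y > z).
x^2 + y^2 - 2*z^2

First, deg p = 2. A double cone through the origin; a quadric.
Then, symmetries: the z ↦ −z reflection is a symmetry, so z appears only in even powers; the surface is invariant under rotation about z: p = q(x² + y², z).
Then, against the integer gridlines: it crosses the z-axis at the gridline z = 0; it crosses the y-axis at the gridline y = 0; a circular section at z = -1 has radius between 1 and 2; it meets the x-axis at x = 0 (among the integer gridlines).
Finally, together with the visible shape, these determine p as stated.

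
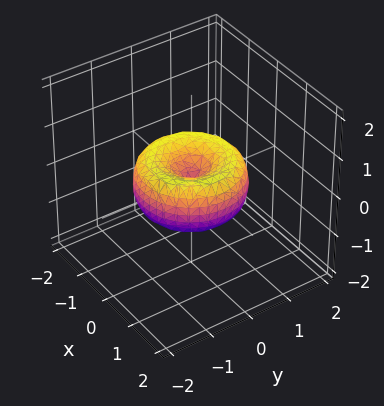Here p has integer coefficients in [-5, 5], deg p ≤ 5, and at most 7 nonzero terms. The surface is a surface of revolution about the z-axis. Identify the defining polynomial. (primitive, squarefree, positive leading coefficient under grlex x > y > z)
2*x^4 + 4*x^2*y^2 + 2*y^4 - 3*x^2 - 3*y^2 + 3*z^2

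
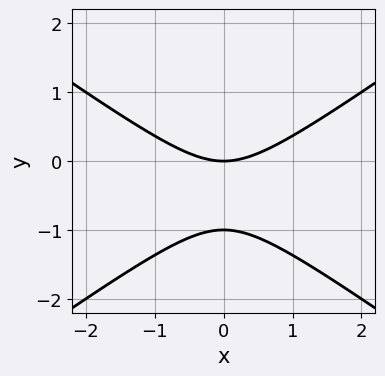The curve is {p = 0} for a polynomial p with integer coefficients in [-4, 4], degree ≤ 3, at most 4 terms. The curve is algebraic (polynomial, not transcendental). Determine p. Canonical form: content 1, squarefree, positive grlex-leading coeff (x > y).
x^2 - 2*y^2 - 2*y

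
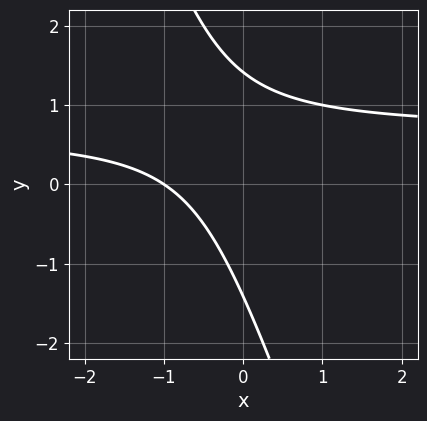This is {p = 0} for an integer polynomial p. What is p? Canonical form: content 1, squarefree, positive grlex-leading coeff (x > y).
3*x*y + y^2 - 2*x - 2

First, the degree is 2 — the shape is more complex than any degree-1 curve.
Then, observable constraints: it crosses the x-axis at the gridline x = -1.
Finally, assembling these constraints gives the stated polynomial.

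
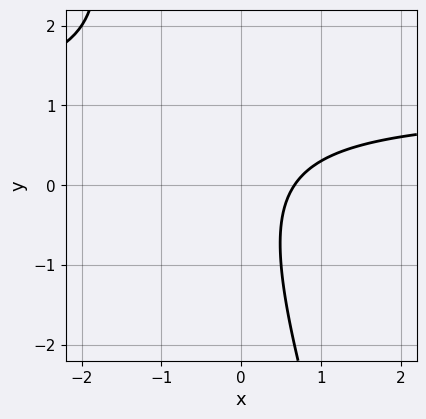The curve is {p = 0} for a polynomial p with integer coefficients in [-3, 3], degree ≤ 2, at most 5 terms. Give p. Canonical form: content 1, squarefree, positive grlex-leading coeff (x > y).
3*x*y + y^2 - 3*x + 2

deg p = 2.
From the visible intercepts: the curve avoids every integer y-axis point in the box.
Assembling these constraints gives the stated polynomial.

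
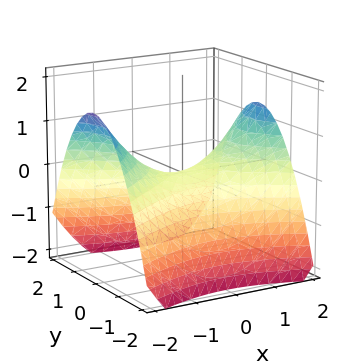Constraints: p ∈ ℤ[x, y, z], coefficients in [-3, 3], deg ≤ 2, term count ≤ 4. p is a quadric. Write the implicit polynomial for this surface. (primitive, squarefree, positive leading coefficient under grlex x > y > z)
1. deg p = 2. A saddle surface; a quadric.
2. Symmetries: it's symmetric under y → −y, forcing even powers of y; it's symmetric under x → −x, forcing even powers of x.
3. Reading off the gridlines: it crosses the y-axis at the gridline y = 0; it crosses the x-axis at the gridline x = 0; it crosses the z-axis at the gridline z = 0.
4. Solving for integer coefficients yields p as stated.

x^2 - 2*y^2 - 3*z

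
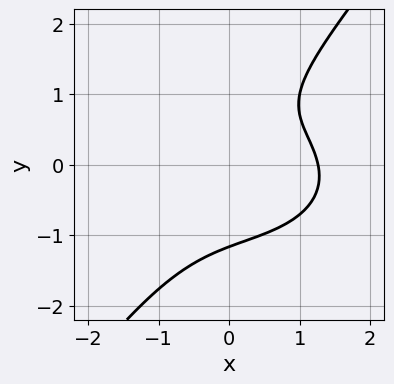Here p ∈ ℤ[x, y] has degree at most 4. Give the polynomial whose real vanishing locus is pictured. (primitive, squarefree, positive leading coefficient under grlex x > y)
x^3 + 2*x*y^2 - 2*y^3 + y - 2

(a) The degree is 3 — a generic line meets the curve in up to 3 points.
(b) Solving for integer coefficients yields p as stated.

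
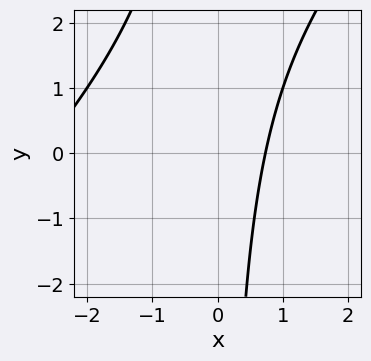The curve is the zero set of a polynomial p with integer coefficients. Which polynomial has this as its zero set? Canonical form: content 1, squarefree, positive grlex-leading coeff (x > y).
x^2 - x*y + 2*x - 2

1. Degree: a generic line meets the curve in up to 2 points, so deg p = 2.
2. Observable constraints: the curve avoids every integer y-axis point in the box.
3. The integer polynomial consistent with all of this is the stated p.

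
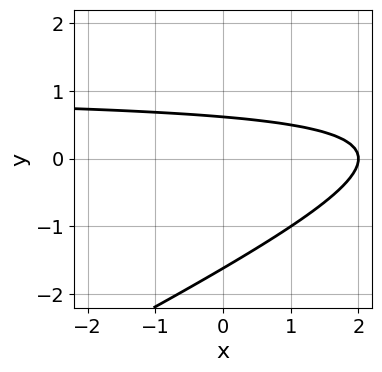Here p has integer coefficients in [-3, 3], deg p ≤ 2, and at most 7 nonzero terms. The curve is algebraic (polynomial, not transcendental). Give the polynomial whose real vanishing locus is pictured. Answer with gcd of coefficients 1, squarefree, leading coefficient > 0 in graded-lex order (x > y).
x*y - 2*y^2 - x - 2*y + 2

1. The degree is 2 — a generic line meets the curve in up to 2 points.
2. From the visible intercepts: one x-axis crossing is at x = 2.
3. Solving for integer coefficients yields p as stated.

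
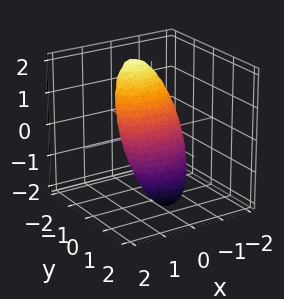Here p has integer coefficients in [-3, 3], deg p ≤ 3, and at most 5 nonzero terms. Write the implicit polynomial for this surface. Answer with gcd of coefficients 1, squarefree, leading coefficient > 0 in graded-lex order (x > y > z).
First, degree: a generic line meets the surface in up to 2 points, so deg p = 2.
Next, from the axis intercepts and sections: the x-axis gridline crossings are at x ∈ {-1, 1}; among the integer gridlines, it crosses the z-axis at z ∈ {-1, 1}.
Finally, the integer polynomial consistent with all of this is the stated p.

x^2 + 3*y^2 + 3*y*z + z^2 - 1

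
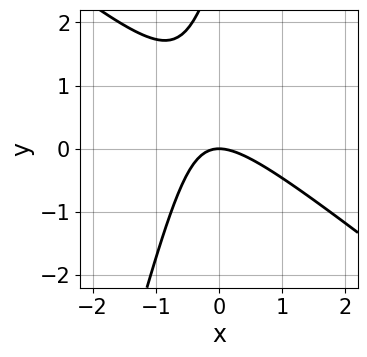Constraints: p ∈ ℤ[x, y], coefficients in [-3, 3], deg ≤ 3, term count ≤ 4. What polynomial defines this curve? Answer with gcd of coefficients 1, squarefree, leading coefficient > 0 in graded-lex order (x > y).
First, deg p = 2. No degree-1 curve has this shape.
Next, from the axis intercepts and sections: one y-axis crossing is at y = 0; one x-axis crossing is at x = 0.
Finally, assembling these constraints gives the stated polynomial.

3*x^2 + 3*x*y - y^2 + 3*y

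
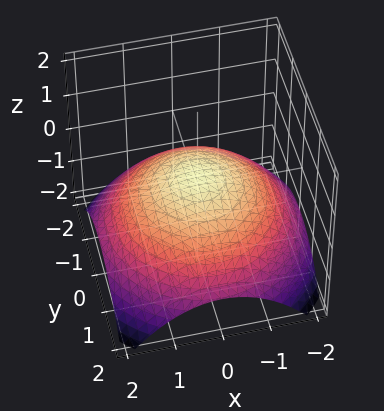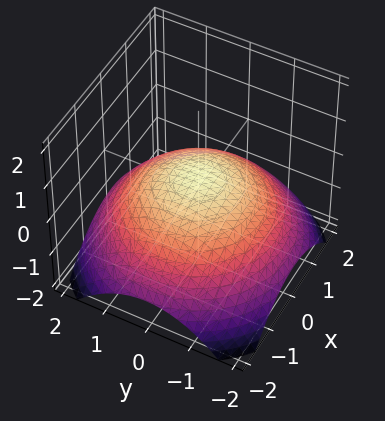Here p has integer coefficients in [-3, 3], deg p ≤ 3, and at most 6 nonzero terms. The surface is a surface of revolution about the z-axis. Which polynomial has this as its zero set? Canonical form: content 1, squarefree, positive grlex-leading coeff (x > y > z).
x^2 + y^2 + 3*z - 1

1. The degree is 2 — no degree-1 surface has this shape.
2. Symmetries: the z-axis is an axis of rotation, so x and y enter only as x² + y².
3. Checking where it meets the axes: a circular section at z = 0 has radius exactly 1; among the integer gridlines, it crosses the x-axis at x ∈ {-1, 1}; among the integer gridlines, it crosses the y-axis at y ∈ {-1, 1}.
4. The integer polynomial consistent with all of this is the stated p.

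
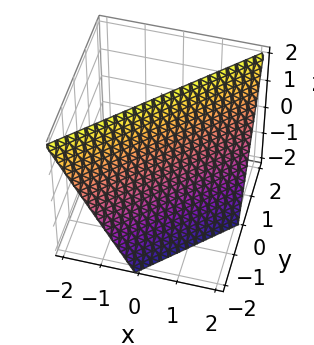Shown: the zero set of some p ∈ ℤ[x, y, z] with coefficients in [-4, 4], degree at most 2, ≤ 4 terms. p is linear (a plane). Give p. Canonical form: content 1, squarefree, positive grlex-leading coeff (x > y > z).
2*x - 2*y + z - 2

1. Degree: the surface is flat (a plane), so deg p = 1.
2. From the visible intercepts: it crosses the z-axis at the gridline z = 2; one y-axis crossing is at y = -1; it meets the x-axis at x = 1 (among the integer gridlines).
3. Together with the visible shape, these determine p as stated.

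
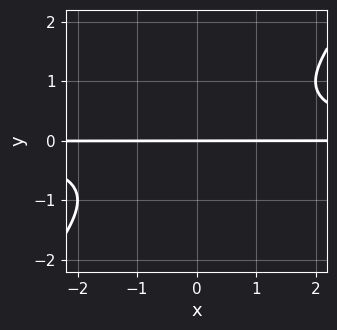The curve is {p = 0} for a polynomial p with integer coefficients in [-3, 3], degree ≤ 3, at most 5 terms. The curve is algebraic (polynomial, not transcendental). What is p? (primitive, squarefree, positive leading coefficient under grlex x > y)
x*y^2 - y^3 - y

1. deg p = 3. A generic line meets the curve in up to 3 points.
2. Against the integer gridlines: one y-axis crossing is at y = 0; every point of the x-axis in the box is on the curve.
3. The integer polynomial consistent with all of this is the stated p.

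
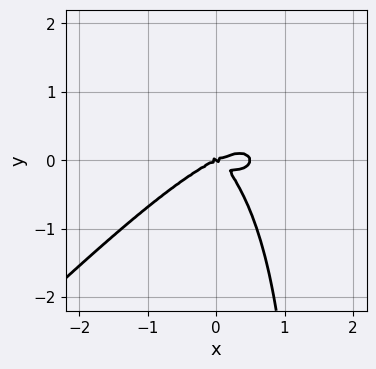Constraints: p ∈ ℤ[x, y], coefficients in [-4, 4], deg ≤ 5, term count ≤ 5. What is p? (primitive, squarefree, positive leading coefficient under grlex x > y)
deg p = 4. The shape is more complex than any degree-3 curve.
From the axis intercepts and sections: it crosses the x-axis at the gridline x = 0; it meets the y-axis at y = 0 (among the integer gridlines).
Solving for integer coefficients yields p as stated.

2*x^4 - 2*x*y^3 - x^3 + 3*x*y^2 + 3*y^3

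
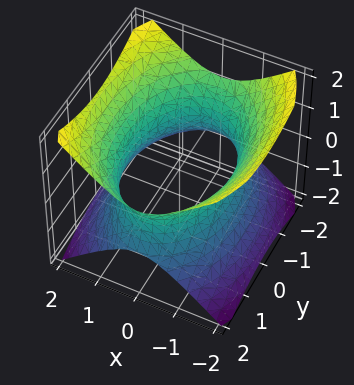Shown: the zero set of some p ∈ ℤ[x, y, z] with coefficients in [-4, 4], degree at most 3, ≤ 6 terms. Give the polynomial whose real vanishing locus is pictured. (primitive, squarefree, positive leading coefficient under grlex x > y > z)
2*x^2 + y^2 - 2*z^2 - 3

1. deg p = 2.
2. Symmetries: the z ↦ −z reflection is a symmetry, so z appears only in even powers; mirror symmetry y ↦ −y ⇒ only even powers of y; it's symmetric under x → −x, forcing even powers of x.
3. From the visible intercepts: the surface avoids every integer z-axis point in the box.
4. Matching integer coefficients to the picture gives p.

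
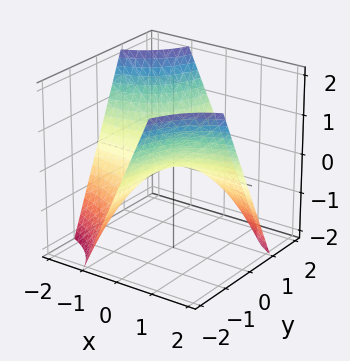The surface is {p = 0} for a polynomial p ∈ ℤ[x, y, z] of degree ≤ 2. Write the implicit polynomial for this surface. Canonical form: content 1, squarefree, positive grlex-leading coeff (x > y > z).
1. Degree: a hyperbolic paraboloid; a quadric, so deg p = 2.
2. Reading off the gridlines: every point of the x-axis in the box is on the surface; it crosses the z-axis at the gridline z = 0.
3. The integer polynomial consistent with all of this is the stated p.

x*y + z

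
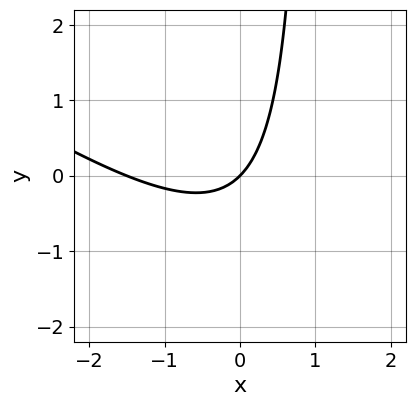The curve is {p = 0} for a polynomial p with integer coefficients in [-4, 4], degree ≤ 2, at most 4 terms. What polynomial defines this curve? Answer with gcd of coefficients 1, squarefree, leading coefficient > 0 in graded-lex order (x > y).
2*x^2 + 3*x*y + 3*x - 3*y

First, degree: no degree-1 curve has this shape, so deg p = 2.
Then, from the visible intercepts: it meets the x-axis at x = 0 (among the integer gridlines); it meets the y-axis at y = 0 (among the integer gridlines).
Finally, solving for integer coefficients yields p as stated.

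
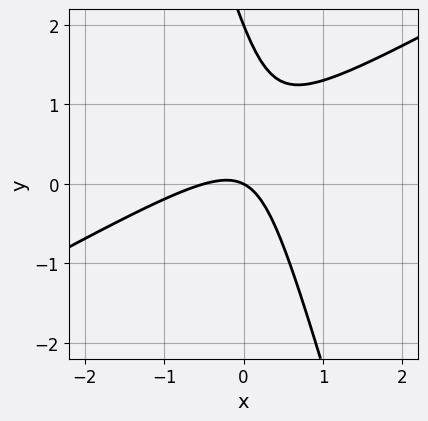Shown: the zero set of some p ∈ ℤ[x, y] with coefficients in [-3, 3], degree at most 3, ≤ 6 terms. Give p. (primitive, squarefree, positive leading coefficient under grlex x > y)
2*x^2 - 3*x*y - y^2 + x + 2*y

1. deg p = 2.
2. Checking where it meets the axes: one x-axis crossing is at x = 0; the y-axis gridline crossings are at y ∈ {0, 2}.
3. Matching integer coefficients to the picture gives p.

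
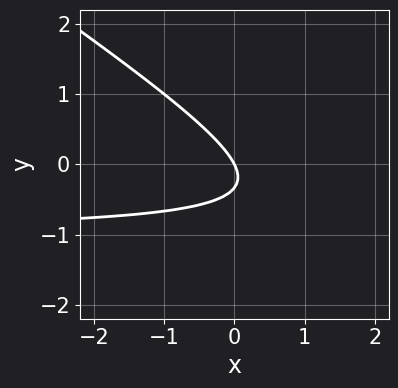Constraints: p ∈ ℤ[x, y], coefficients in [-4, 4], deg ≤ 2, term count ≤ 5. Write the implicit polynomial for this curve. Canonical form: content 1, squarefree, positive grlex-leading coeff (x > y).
(a) deg p = 2. No degree-1 curve has this shape.
(b) From the axis intercepts and sections: it meets the x-axis at x = 0 (among the integer gridlines); it meets the y-axis at y = 0 (among the integer gridlines).
(c) Solving for integer coefficients yields p as stated.

2*x*y + 3*y^2 + 2*x + y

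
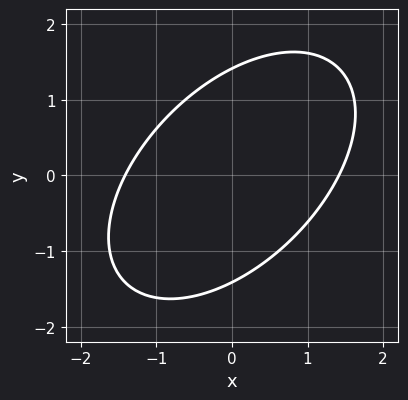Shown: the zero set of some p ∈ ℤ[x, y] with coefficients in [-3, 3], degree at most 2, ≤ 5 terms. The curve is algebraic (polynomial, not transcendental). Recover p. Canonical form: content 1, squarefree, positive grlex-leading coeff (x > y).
The degree is 2 — no degree-1 curve has this shape.
Putting this together gives p.

x^2 - x*y + y^2 - 2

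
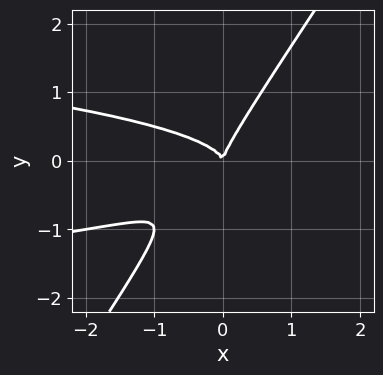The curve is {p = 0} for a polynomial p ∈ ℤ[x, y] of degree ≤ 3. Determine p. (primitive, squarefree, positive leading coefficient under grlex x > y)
(a) Degree: the shape is more complex than any degree-2 curve, so deg p = 3.
(b) Against the integer gridlines: it crosses the y-axis at the gridline y = 0; one x-axis crossing is at x = 0.
(c) Matching integer coefficients to the picture gives p.

3*x*y^2 - 2*y^3 + x^2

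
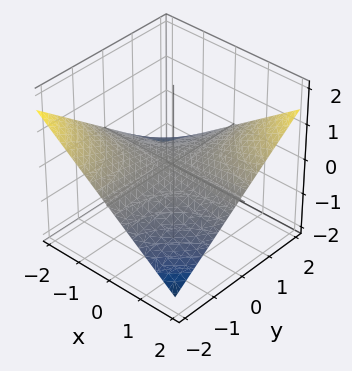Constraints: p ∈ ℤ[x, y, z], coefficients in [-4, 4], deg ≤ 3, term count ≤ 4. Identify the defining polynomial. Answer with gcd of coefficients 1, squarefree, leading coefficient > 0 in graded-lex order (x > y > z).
x*y - 3*z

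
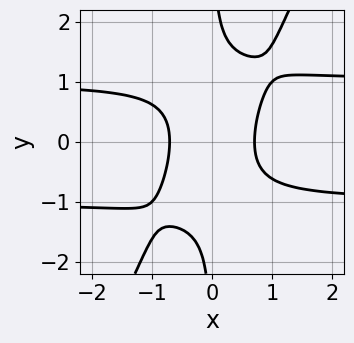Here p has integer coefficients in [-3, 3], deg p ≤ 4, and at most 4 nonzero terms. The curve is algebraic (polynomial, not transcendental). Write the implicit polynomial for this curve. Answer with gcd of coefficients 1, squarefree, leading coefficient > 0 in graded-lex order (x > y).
2*x^2*y^2 - x*y^3 - 2*x^2 + 1

1. deg p = 4. No degree-3 curve has this shape.
2. Reading off the gridlines: it misses every integer gridline on the y-axis.
3. Fitting integer coefficients to these (and the overall shape) gives p.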